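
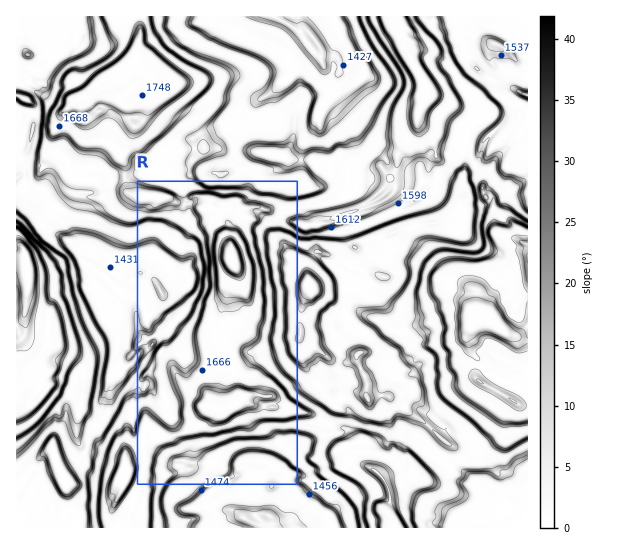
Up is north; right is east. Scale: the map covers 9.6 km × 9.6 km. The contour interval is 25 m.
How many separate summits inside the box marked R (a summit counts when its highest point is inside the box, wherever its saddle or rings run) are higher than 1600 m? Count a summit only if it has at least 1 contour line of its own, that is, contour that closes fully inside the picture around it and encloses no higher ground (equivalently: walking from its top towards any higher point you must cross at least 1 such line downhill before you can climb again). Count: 3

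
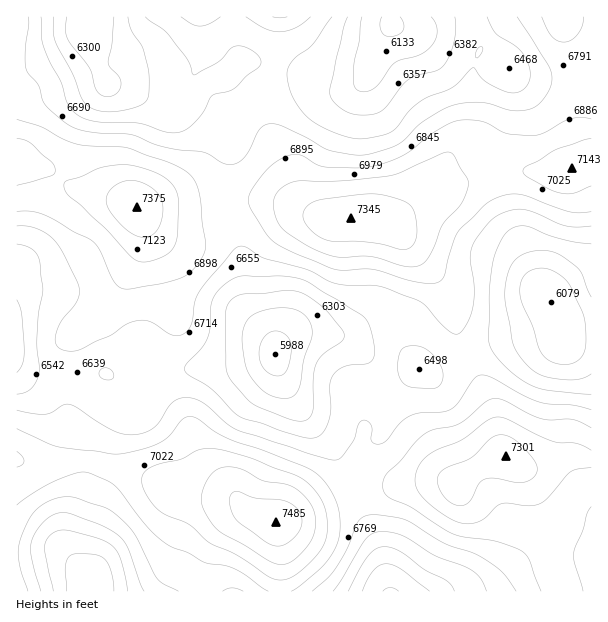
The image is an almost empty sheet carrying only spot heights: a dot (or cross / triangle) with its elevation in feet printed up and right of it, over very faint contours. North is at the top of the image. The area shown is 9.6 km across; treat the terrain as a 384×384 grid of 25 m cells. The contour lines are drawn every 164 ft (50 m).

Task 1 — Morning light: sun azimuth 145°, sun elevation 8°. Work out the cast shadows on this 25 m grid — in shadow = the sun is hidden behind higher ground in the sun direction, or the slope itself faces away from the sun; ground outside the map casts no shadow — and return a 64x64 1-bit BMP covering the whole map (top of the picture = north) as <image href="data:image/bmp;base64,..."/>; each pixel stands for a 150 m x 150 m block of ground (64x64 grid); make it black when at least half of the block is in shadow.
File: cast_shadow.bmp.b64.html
<image width="64" height="64" href="data:image/bmp;base64,Qk0+AgAAAAAAAD4AAAAoAAAAQAAAAEAAAAABAAEAAAAAAAACAAATCwAAEwsAAAIAAAAAAAAA////AAAAAAAAAAAAAAAAAAAAAAAAAAAAAAAAAAAAAAAAAAAAAAAAAAAAAAAAAAAAAAAAAAAAAAAAAAAAAAAAAAAAAAAAAAAAAAAAAAAAAAAAAAAAAAAAAAAAAAAAAAAAAAAADAAAAAAAAAAOAAAAAAAAAA4AAAAAAAAAjgAfAAAABwH8AD/AAAAPg/wAP/AAAA/B/8A/+AAAD8Hn4D/8AAAP4MHAH/gcAAPgAAAP+B4AAOAAAAf4PwAAAAMAB/B/gAAAA4AHwH+AAAADwAOAf4AAAAPgAAB/AAAAA+AAAD4AAAADwAAAAAAAAAGAAAAAAAAAAAAAAAAAAAAAAAAAAAAAAAAAAAAAAAAAAAAAAAAAAAAAAAAAAAAAAAAAAAAAAAAAAAAAAAAAAAAAAAAAAAAAAAAAAAAAAAAAAAAAAAAAAAAAAAAAAAAAAAAAAAAAAAAAAAAAAAAAAAAAAAAAAAAAAAAAAAAAAAAAAD4AAAAAOAAAf8AAAAA8AAB/8AAAADgAAH/4AAAAcYAAf/wAAABx4AB//AAwAfnAAH/+ADAB/AAAf/8AMAP8AAA//4AAA/wAAB//4AAB+AAAD//hgAHwAAAP/8HAAMAAAAf/gAAAAAAAA/8AAAAAAAAD/gAAAAAAAAH+AAAAAAAAAP4AAAAAAAAAeAAAAAAAAAAAAAAAAAAAAAAAAA=="/>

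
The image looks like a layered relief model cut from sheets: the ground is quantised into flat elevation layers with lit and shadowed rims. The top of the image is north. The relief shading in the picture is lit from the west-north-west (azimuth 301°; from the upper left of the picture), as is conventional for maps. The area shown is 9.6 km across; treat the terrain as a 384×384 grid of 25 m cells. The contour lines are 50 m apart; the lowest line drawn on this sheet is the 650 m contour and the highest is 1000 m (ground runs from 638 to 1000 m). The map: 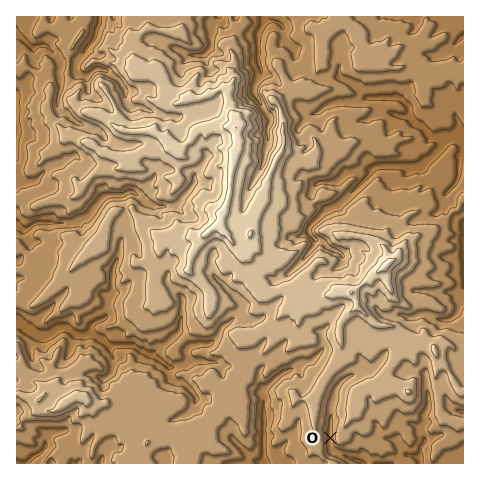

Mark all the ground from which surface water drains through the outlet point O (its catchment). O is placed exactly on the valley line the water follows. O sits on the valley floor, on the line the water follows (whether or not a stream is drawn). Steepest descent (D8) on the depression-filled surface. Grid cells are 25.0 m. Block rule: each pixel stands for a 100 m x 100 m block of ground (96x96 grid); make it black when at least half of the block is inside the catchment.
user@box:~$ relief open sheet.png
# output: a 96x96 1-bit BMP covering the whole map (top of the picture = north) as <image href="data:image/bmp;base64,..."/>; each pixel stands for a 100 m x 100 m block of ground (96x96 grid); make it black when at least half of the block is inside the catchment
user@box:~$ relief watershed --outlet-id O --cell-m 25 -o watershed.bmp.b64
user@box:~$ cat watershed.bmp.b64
<image width="96" height="96" href="data:image/bmp;base64,Qk2+BAAAAAAAAD4AAAAoAAAAYAAAAGAAAAABAAEAAAAAAIAEAAATCwAAEwsAAAIAAAAAAAAA////AAAAAAAAAAAAAAAAAAAAAAAAAAAAAAAAAAAAAAAAAAAAAAAAAAAAAAAAAAAAAAAAAAAAAAAAAAAAAAAAAAAAAAAAAAAAAAAAAAgAAAAAAAAAAAAAAPwAAAAAAAAAAAAAAPwAAAAAAAAAAAAAAP4AAAAAAAAAAAAAAP4AAAAAAAAAAAAAAP8AAAAAAAAAAAAAAP+AAAAAAAAAAAAAAP+AAAAAAAAAAAAAAP+AAAAAAAAAAAAAAH+AAAAAAAAAAAAAAH/AAAAAAAAAAAAAAD/wAAAAAAAAAAAAAD/8AAAAAAAAAAAAAB/+AAAAAAAAAAAAAB/+AAAAAAAAAAAAAA//AAAAAAAAAAAAAAf/gAAAAAAAAAAAAAf/gAAAAAAAAAAAAAP/wAAAAAAAAAAAAAP/+AAAAAAAAAAAAAP//AAAAAAAAAAAAAP//AAAAAAAAAAAAAf/+AAAAAAAAAAAAAf/4AAAAAAAAAAAAAf/gAAAAAAAAAAAAAP4AAAAAAAAAAAAAAPgAAAAAAAAAAAAAAHAAAAAAAAAAAAAAAAAAAAAAAAAAAAAAAAAAAAAAAAAAAAAAAAAAAAAAAAAAAAAAAAAAAAAAAAAAAAAAAAAAAAAAAAAAAAAAAAAAAAAAAAAAAAAAAAAAAAAAAAAAAAAAAAAAAAAAAAAAAAAAAAAAAAAAAAAAAAAAAAAAAAAAAAAAAAAAAAAAAAAAAAAAAAAAAAAAAAAAAAAAAAAAAAAAAAAAAAAAAAAAAAAAAAAAAAAAAAAAAAAAAAAAAAAAAAAAAAAAAAAAAAAAAAAAAAAAAAAAAAAAAAAAAAAAAAAAAAAAAAAAAAAAAAAAAAAAAAAAAAAAAAAAAAAAAAAAAAAAAAAAAAAAAAAAAAAAAAAAAAAAAAAAAAAAAAAAAAAAAAAAAAAAAAAAAAAAAAAAAAAAAAAAAAAAAAAAAAAAAAAAAAAAAAAAAAAAAAAAAAAAAAAAAAAAAAAAAAAAAAAAAAAAAAAAAAAAAAAAAAAAAAAAAAAAAAAAAAAAAAAAAAAAAAAAAAAAAAAAAAAAAAAAAAAAAAAAAAAAAAAAAAAAAAAAAAAAAAAAAAAAAAAAAAAAAAAAAAAAAAAAAAAAAAAAAAAAAAAAAAAAAAAAAAAAAAAAAAAAAAAAAAAAAAAAAAAAAAAAAAAAAAAAAAAAAAAAAAAAAAAAAAAAAAAAAAAAAAAAAAAAAAAAAAAAAAAAAAAAAAAAAAAAAAAAAAAAAAAAAAAAAAAAAAAAAAAAAAAAAAAAAAAAAAAAAAAAAAAAAAAAAAAAAAAAAAAAAAAAAAAAAAAAAAAAAAAAAAAAAAAAAAAAAAAAAAAAAAAAAAAAAAAAAAAAAAAAAAAAAAAAAAAAAAAAAAAAAAAAAAAAAAAAAAAAAAAAAAAAAAAAAAAAAAAAAAAAAAAAAAAAAAAAAAAAAAAAAAAAAAAAAAAAAAAAAAAAAAAAAAAAAAAAAAAAAAAAAAAAAAAAAAAAAAAAAAAAAAAAAAAAAAAAAAAAAAAAAAAAAAAAAAAAAAAAAA="/>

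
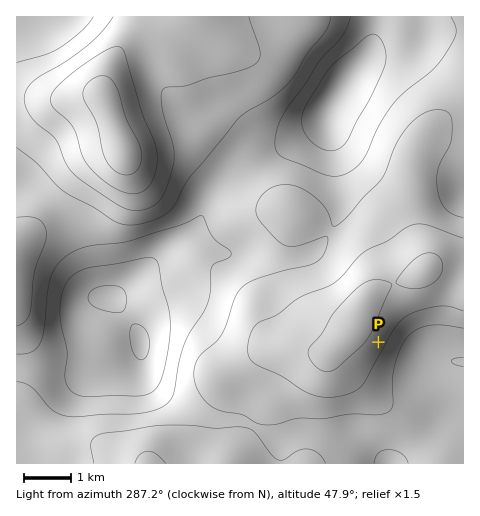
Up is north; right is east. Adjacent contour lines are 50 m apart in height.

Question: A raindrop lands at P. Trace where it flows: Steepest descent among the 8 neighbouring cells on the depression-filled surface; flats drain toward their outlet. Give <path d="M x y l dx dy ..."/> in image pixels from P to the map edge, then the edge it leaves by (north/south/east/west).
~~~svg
<path d="M378 342l13 13 34 0 10 3 28 4"/>
exit: east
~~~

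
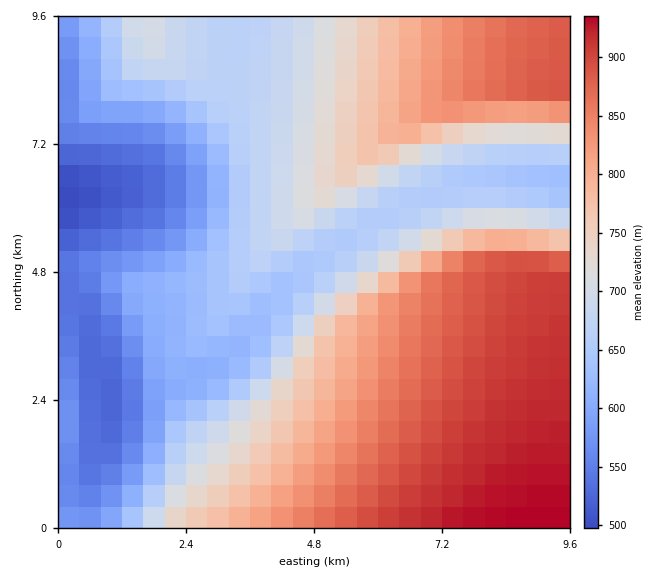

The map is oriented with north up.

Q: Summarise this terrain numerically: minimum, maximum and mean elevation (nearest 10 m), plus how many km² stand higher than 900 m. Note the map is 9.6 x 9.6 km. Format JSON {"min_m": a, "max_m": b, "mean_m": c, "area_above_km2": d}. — {"min_m": 490, "max_m": 940, "mean_m": 720, "area_above_km2": 10.7}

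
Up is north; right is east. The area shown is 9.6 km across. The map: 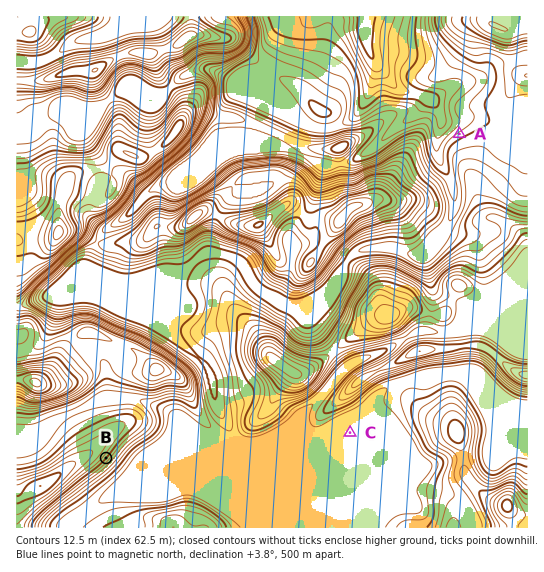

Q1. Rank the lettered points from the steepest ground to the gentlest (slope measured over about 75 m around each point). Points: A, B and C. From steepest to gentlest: B A C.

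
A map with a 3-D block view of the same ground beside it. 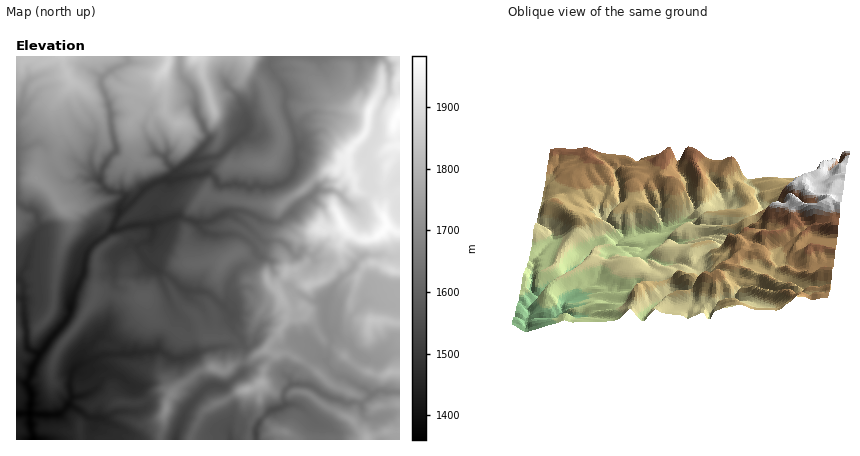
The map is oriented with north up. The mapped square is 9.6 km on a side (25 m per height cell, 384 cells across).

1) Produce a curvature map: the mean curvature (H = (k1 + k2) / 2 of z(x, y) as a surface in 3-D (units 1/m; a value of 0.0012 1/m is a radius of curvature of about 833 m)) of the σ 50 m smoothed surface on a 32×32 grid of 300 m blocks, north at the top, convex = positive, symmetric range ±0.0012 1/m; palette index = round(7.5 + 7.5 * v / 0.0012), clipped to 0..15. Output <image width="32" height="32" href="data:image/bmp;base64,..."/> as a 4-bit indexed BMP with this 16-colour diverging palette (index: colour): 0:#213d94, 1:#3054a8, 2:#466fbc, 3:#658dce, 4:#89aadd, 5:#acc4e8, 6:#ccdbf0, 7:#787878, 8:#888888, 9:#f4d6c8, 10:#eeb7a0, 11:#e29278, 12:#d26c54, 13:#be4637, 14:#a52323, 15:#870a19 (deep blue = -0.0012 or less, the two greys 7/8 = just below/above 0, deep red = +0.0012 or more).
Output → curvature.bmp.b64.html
<image width="32" height="32" href="data:image/bmp;base64,Qk12AgAAAAAAAHYAAAAoAAAAIAAAACAAAAABAAQAAAAAAAACAAATCwAAEwsAABAAAAAAAAAAlD0hAKhUMAC8b0YAzo1lAN2qiQDoxKwA8NvMAHh4eACIiIgAyNb0AKC37gB4kuIAVGzSADdGvgAjI6UAGQqHAKSIiomGaKLWd4l6yYh1nKmlmItWi5nhelZ6O3dlS7RHZGRVmGVC8z21VZBWSuhcl7OqR4mphOpEvZa7WOYFo3hlrEtohUa+oxDf+kYW6jRUoslId2eJpcvPANRYnkSd3aK7VniZmGM4+blYW5VqhUiED1aIZUNpUzRT+pd2iVdnbhb1Z3iYiYqpZxxmW2Z8ZT3QrFWJmZh4d1s4p3Zni6o5uw+FeIh2l5ZXqKjFeHqGOXwKt4mZaXl2Wne4ZHl2d2l8Jsl5mmdUh2ddZdQ2l3dZbFHGeGdmh6dq55idhNRHeG1S53p1e6mKVYLrd5lcy4ZsY8dYeGqIibg6kGVpIiV1abQcx3ZomGeGZjmViM6WtUW3ZDaGiMWIh5m5/o5l2rZ4yFtMh1RVNmc2EnuaRMQybavIJqiHyZiKvMBT8Ei2aKmJdWVJh2yrpmavE0PHeHuXdladQDZpRSVEFOWZppZad6hlur6Sdn2qq4JO+XaXWnhpgZmYHwVJmpqURqxXh1Zoel8Kk2rw42dos1aMtYppeJdaW2pZx0lWWKVXhalZeIh4d5pnneD0ZXtmiXU9S1mIZ5N4lrZi9lWLO4eJfzt3iXfRmHaoRukmikd4dZpoaXarhbholxyQxZhYiHdF5qVXtlN7quFeRJpliJd5VPWImIaZdGTg63h/Roh1eFNp"/>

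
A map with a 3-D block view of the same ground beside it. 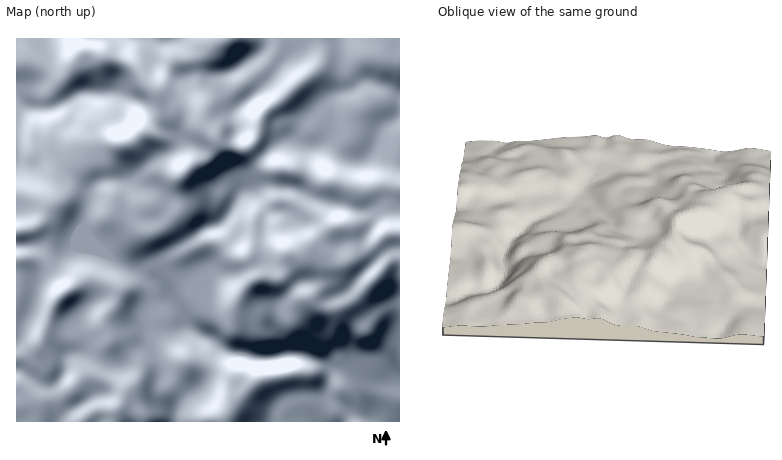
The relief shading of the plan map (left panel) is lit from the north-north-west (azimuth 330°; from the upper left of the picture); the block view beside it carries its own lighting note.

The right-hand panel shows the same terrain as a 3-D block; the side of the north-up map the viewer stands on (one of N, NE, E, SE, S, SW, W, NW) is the E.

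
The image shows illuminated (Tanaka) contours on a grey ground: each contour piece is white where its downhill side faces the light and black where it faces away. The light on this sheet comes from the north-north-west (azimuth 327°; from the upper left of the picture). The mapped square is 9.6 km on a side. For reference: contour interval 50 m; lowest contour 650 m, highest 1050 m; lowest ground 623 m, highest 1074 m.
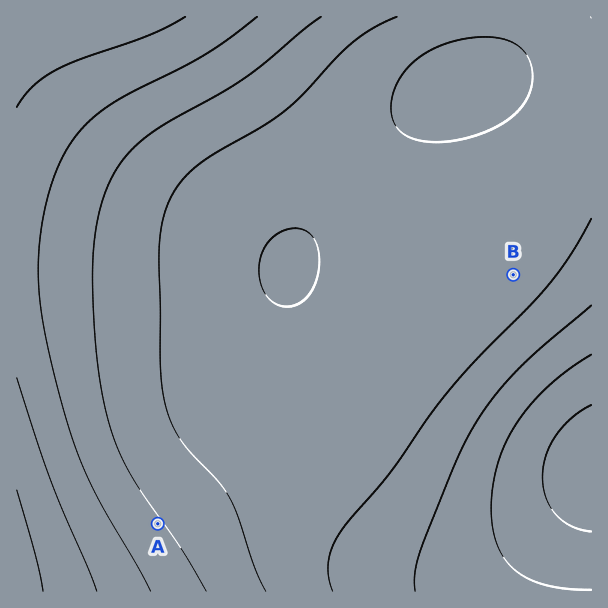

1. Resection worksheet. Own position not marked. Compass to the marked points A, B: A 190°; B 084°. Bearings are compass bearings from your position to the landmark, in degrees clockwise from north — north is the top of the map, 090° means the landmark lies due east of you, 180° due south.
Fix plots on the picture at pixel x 196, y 308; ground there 830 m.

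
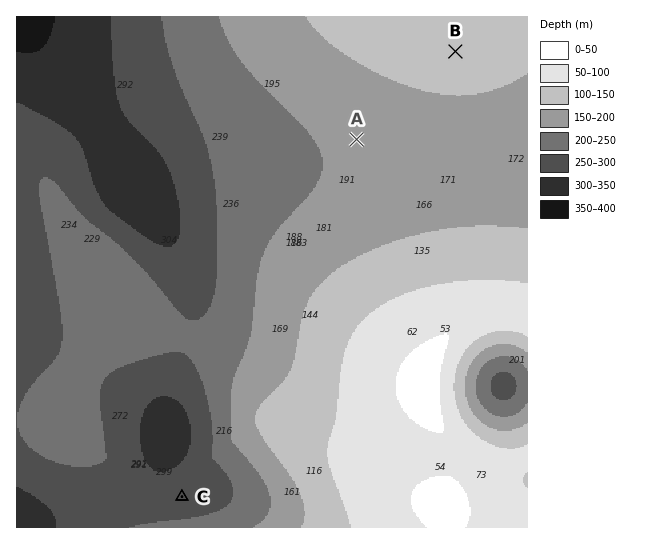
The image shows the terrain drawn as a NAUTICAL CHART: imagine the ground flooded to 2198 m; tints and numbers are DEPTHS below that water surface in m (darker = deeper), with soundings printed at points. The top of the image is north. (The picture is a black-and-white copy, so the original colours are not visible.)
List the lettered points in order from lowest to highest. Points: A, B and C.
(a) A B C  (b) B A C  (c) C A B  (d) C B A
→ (c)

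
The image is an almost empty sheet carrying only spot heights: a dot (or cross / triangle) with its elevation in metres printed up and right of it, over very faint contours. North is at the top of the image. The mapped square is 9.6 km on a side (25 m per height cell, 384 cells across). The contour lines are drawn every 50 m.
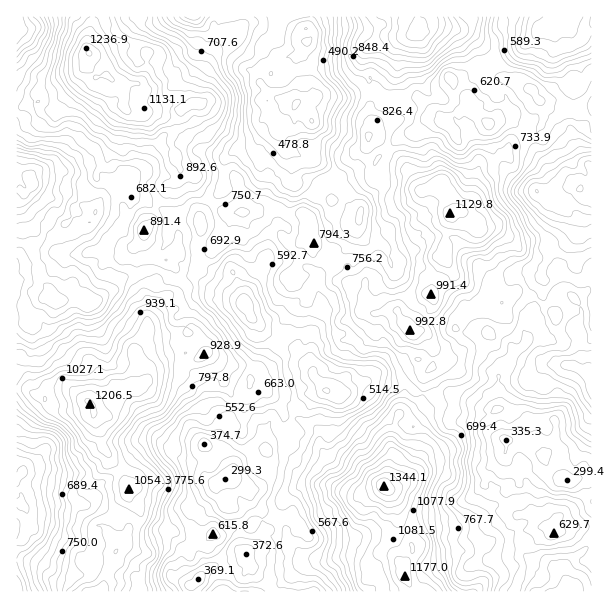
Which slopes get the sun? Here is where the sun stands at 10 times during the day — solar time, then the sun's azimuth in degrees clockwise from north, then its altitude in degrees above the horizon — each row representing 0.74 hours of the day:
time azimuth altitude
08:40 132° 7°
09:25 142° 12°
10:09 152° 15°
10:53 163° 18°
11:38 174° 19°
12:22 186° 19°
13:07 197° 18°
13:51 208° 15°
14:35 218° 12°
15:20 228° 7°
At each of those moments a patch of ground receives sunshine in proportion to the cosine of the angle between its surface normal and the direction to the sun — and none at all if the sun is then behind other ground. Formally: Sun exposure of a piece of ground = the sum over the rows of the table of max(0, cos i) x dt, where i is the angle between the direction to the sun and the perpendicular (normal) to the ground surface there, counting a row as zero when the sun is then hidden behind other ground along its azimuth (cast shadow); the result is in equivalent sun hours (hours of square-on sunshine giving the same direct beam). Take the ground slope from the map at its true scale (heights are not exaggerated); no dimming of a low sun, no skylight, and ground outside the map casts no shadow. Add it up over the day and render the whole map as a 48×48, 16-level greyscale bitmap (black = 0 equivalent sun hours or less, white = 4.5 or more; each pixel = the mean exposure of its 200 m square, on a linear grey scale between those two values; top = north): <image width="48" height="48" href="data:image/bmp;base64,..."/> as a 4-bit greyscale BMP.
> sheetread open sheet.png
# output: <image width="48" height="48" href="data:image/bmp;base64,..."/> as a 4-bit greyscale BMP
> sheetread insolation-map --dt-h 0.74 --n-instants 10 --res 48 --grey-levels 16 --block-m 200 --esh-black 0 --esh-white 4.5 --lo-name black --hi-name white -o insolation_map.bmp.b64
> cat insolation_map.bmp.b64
<image width="48" height="48" href="data:image/bmp;base64,Qk32BAAAAAAAAHYAAAAoAAAAMAAAADAAAAABAAQAAAAAAIAEAAATCwAAEwsAABAAAAAAAAAAAAAAABEREQAiIiIAMzMzAERERABVVVUAZmZmAHd3dwCIiIgAmZmZAKqqqgC7u7sAzMzMAN3d3QDu7u4A////AIqWIAR3VCNBEQAW3f26unmiEhAXqKzIh6czRBSId2inIgAme925d4hkIiABSHdpu2Q1VmaJrLrMpTNVZ3epV5ZJdVQzRFirpxEjMkV5ZJl7yWdWgxNFRFJXhUVnZo3/xjEjRXc1Y1lVmd2nQSZmZVUyNWVDVni9ujRFVUMkmWNCEUZ3Nayq26pjRVVTNVVFVRVmUgJomWMyAAE3iJmc3dyWZCEjRGQzQleHhla7eKlhETE2iqnavP6oVVISMyAAFGdlSqh3iblTERNEWZhjOLebqbkyQQAAAkRFVJpRNDRWhEmFVDEAEgE2mpdCAjEAI4doq6txARNXiYdlQzEBIAABR1VzI1NImMt2q7lSIiVCOLUkQkMhEBEQNHhlMiVEe9u6i7hlRWV2irqHZTEBARAAESVVRGeIrL7/3MvcqqiLqEZ3ZlEREQAAEANpu4h2i+/+ypmc7+y5iImXZBAAABNCNFZ5qnmHeMx2eFNq783ZnczKUwAAABESNVV2WN79m6aIYRRbyprMy2SGQhAAERACZmmZjNzcuiEjEAEyR4itqHVUIhM0QzRpuquZZneOxyAAAAACJGabyYdTMjWIdmiGipZ4YziqlRABEQAnU0VJpSEBNXq63cqXd2eJlDMhEgABEAAyNVViIRACVXebre3/lTNFdzEAIQAAAAERVlQyERAEZ2d4ury4cxRVmWVVhREQAAASM0AQERA1irp5zLgyWHisuGZTJTIAAAASEUQQARJairZWZVUjq6eId5d3VUISIQARADQyNERpyniIVCAnmbt0N4VoZkRWVodSEAFGZ3hnmXinVCAUJ+x2UjEhAjN5iZiHQ2dohmhjRWcxEiAkWoVodlVkJUWJq4eaqYh3y6pDRrhSECRmqXervMczMyVTM0ZouDVVneqomZhCACaWNX393ZYiEREzEBQzqVViR4q4VVMQBHeYZZzex0VTIiQ1cxJENmQ0WLmnZmVCFZl6rNplcyEBEQMyZkRTEVaIiIiJZjNGVYqod3cyEiEAIQEjKJdDJbvMMBEiAAI2qniclSEzEREjIkE2ZqkzebvbY0EAABVnvHRleDAUVlRURlZlRYh2U1mod0IBABJnhUdAEiASarqYdqunmWrMmJczMRERAAB7llUgAAAkaJmrp//+ypnM23VEdSMxA0RWmnIAAAACRoq7zv/+uszO3Heby4URIhMiWHIAAAAAA3qpvavf3O7//9u7qnMjIABFY0UwAAAAAUaJmIi8/c3uy5u9ynZEMyNFQiNDERESI2eaqXdHruuGU1SJmHU0RVMiMiJFmVNHmImFRUeI3uyWdyEAE0V4hVVpdXqZhEiHeIUiIjRrzJdkMkMAETVoiHrMqb7dpUiHliASYyI1eXQQA0MQI0VUVWeK3czv/dplMAAAAyFEV5QhNmIQJoh2RDRpz+7///64IAAAABE0MhI0ERERFIdnciV2Vqzuze3HUQAAADI0MRIQAAAAFFd2ZlVUNFVom7qURRAAAWiGQSQxIgAAIRNGe6h3mXZTVTN4Z2MhIw=="/>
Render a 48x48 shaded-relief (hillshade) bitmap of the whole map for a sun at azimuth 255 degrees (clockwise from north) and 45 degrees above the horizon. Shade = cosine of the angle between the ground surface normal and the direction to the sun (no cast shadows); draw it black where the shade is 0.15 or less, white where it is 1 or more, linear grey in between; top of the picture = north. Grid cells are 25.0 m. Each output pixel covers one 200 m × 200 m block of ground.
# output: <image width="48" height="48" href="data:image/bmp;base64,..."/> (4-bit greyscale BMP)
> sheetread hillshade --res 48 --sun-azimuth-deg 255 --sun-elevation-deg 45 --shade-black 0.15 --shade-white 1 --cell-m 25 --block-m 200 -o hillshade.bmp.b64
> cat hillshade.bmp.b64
<image width="48" height="48" href="data:image/bmp;base64,Qk32BAAAAAAAAHYAAAAoAAAAMAAAADAAAAABAAQAAAAAAIAEAAATCwAAEwsAABAAAAAAAAAAAAAAABEREQAiIiIAMzMzAERERABVVVUAZmZmAHd3dwCIiIgAmZmZAKqqqgC7u7sAzMzMAN3d3QDu7u4A////AP/t25dWURSct2ebur3v7M24URZSRWeJve7dy7pmQDeLuHnN3M3v7N2VQSeGVWd5vN3N3LuGUjiYmHvN3M3u3NyFMkZ3dneLzMvN3MynUzeZdYvd273t3MumIVd3d5qZmbvd3cuWM2eLlYvMuc7u3cumEleHZ7y4dpze7cmYQ2Z5dqqrq+7u3MuUJFZmebyodqzu3Lu7ciV3V6q7vf7u28pkM0VmiqqnVM3u3M3aYhRlWavMvf7+3LhCEjZ3iZl2Vc3u7c3aVCEjeqvd3u7t3sdCE0NYiIdWis3e7szJZAAVis3M3dy7zJZTIzFHiYZ5vM3u/uyGQQJYiN27zMu8ypdkMxA2ioeruszf/tpUMTVYqruszMu8urhVVBAkioi8y7rP/sdENGVZzLmszMurvLZXUyEki6q83cy97rdDRWV6u7ibu8qru6d3Q1M3mrq97u3d7rdUVkSKmrmbupiJqrqGVmVoqZmt7u3d7Zd3dkRoq7qZh3Z5u8t2d2Z5qrqc7tzN2oiahTVnqpmXVWec3MuZmId4vcur3rq7mImqhTZ4qXmWRXm8zN3cmJhnvcq83ZmqmpmrlkaZmGiFRpzLzO7cqIZXvMzMuoiru4nLlle6dUVmZ73cus3MuXZnm8y6mWi7uXrbhlipQSR4mc7sy83LlmZ4ibuqqXmqqIvLpleXISWrur7d3M3JQ2iKqJu8qJmZl4vMtkeEISfNy73t3M2mVXmbp4u8p5h5mKzMplZjIlvty6ve27p5lWqql4qrqWaLus3cp3ZERY3ty6veypicpWiamIm7l2ebvMzcqIhlZ5ztyZzcqXi9qYZomHi6iGi7vMu7uqh3Z7zNyZvLqGndy4RYiImpmnnMzMzLq6h5d7usy6qpmHre21SJiHiYmorLu7vLmZh6qJmc3KmHib3e23iHiER4mZu6qry8t4h6uqmbzJZnnM3d3LuWZSNniavLqrzNtnhq3KmavJVXvd7t3bqWMANXiau7ub3Mp4h73KmJumRovu3d3ahjAAJomLu8y73Ku7mKuqh3d3eavu7szJdBABWZiKvd3LurzcqHeqdlabqs3d7suWVBATipmZzt3cmr3duVWYRnirq83L3apyVUQ0eIm6vd7tubzdp0V2V3eazty82nhTd2hkZ4h7u93dy6vMhVVnd2i73tyruHdEmYlleIeLqrzM26q7l3ZVZmq6zN23d5dGqImIl3qsy5vdzLqImIYyNYmJze63Z4Zqp5urqIrN3KrN3Ll3iYUgJomL3u2nh2eamLzMuZq8zMzd3JhnmoQAFpqrzd2omImYm7vNqIq9zN3cupdWmHMAF5qqzv66qZl3rLvMhnq93e7cqHZFdlMASamb7u28uYZqy7u4VYmcze7KhVZmZVMUeqms7+y9uoRJu7lkNpqrve7YQ3mFNXVXeImr7/28y5VHiZQkV5mbze3HRXhTJHeHaJeM7+7M3JVGZ1ImiJmt3u22RVQzNXmoZ4d8/+3d3KZWUzM0eau97u6oVFQxJZypd4iM7u7d3KdUUxRUeavA=="/>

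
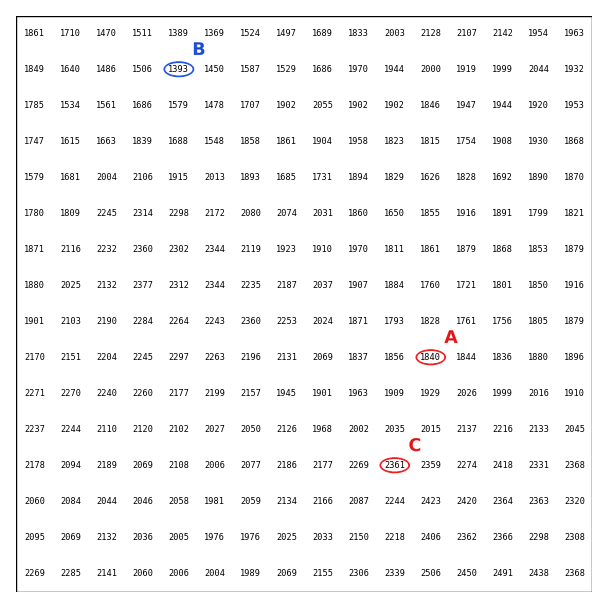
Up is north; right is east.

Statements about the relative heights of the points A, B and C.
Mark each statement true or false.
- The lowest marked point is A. false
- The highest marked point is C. true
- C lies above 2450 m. false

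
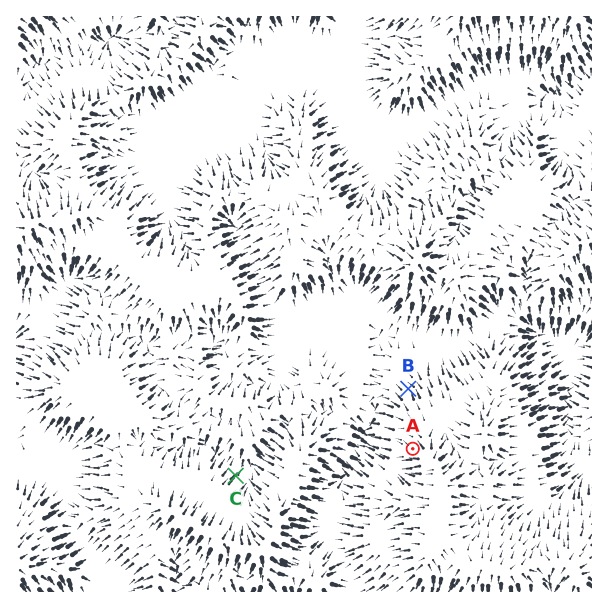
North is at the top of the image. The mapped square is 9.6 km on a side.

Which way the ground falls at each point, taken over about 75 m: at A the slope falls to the NW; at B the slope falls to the NW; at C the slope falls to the NE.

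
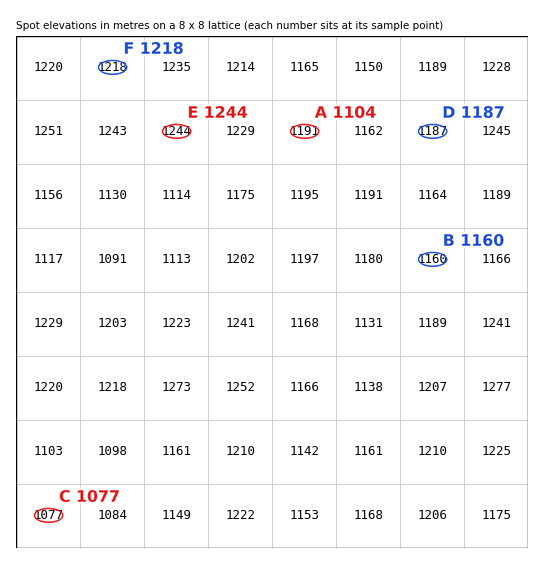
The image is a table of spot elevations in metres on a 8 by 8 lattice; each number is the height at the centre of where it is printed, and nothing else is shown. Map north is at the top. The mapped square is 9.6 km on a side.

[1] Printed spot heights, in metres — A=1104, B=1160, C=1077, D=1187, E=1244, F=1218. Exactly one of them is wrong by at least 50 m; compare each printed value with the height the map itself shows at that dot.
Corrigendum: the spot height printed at A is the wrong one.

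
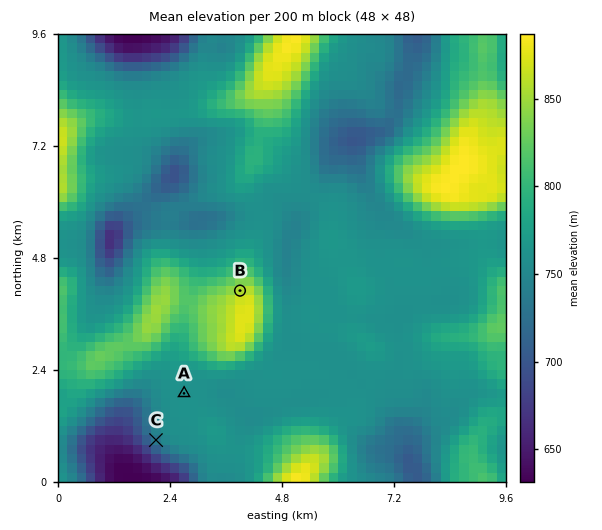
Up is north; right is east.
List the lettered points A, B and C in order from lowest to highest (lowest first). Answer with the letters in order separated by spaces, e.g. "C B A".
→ C A B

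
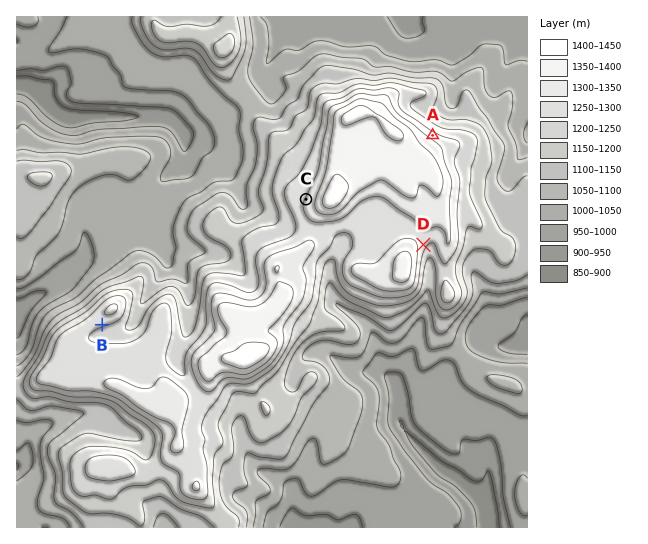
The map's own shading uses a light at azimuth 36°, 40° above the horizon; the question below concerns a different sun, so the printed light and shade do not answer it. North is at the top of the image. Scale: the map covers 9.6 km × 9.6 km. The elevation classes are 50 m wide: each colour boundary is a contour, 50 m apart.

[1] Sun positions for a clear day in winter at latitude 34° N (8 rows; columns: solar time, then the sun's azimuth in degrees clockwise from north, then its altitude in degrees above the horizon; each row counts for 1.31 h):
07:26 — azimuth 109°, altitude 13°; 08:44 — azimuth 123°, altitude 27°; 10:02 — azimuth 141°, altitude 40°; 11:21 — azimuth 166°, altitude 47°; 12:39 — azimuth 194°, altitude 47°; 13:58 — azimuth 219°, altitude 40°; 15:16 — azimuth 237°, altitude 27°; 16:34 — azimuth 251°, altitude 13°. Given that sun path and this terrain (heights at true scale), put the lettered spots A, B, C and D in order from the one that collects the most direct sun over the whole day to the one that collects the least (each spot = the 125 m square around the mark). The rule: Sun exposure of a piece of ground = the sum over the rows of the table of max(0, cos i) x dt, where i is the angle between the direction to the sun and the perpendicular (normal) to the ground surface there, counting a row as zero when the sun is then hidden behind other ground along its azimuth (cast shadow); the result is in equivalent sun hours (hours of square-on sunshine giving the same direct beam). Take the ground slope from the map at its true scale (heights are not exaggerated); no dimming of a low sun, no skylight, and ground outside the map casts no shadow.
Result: B > D > C > A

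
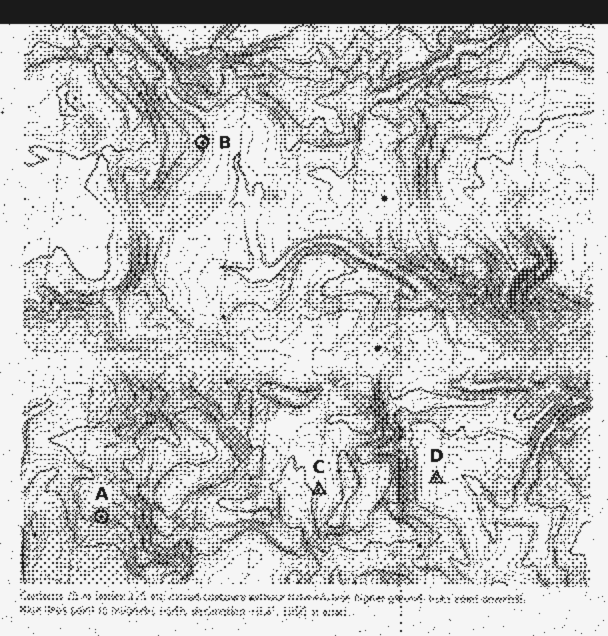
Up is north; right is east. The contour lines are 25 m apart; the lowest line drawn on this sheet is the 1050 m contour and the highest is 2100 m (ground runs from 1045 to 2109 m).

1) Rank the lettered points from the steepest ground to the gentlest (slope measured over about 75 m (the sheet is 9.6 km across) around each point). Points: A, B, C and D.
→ B A C D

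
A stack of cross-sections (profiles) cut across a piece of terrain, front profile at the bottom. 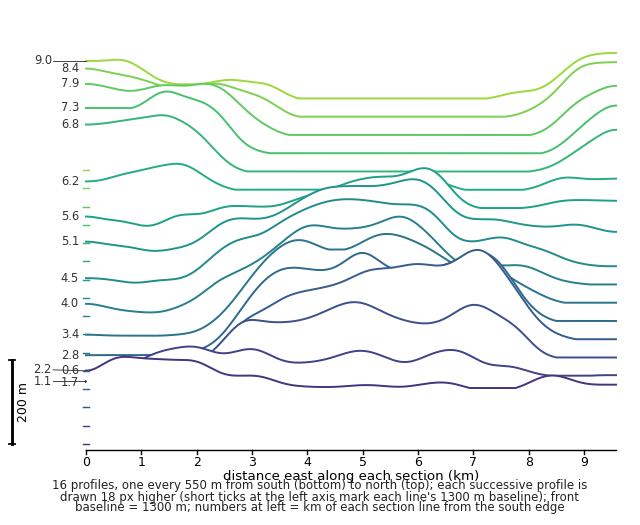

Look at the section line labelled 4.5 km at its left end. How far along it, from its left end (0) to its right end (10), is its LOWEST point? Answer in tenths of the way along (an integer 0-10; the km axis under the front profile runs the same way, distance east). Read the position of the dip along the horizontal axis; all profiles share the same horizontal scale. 1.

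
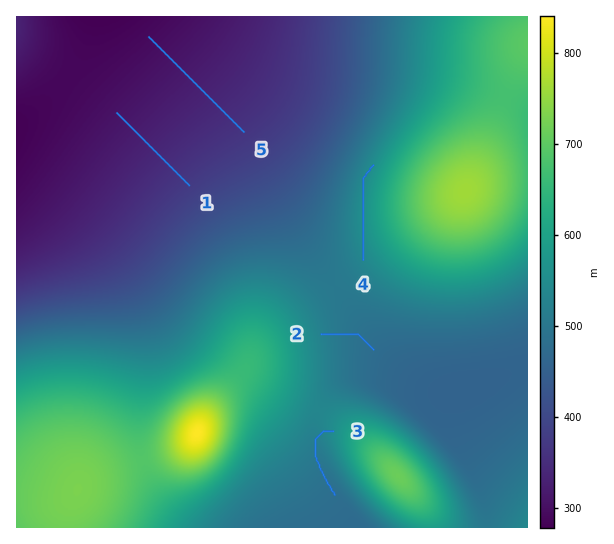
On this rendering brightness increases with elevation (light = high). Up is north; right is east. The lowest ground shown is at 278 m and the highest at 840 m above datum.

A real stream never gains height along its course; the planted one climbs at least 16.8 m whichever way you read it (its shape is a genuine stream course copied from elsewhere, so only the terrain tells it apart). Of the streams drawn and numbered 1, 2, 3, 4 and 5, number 4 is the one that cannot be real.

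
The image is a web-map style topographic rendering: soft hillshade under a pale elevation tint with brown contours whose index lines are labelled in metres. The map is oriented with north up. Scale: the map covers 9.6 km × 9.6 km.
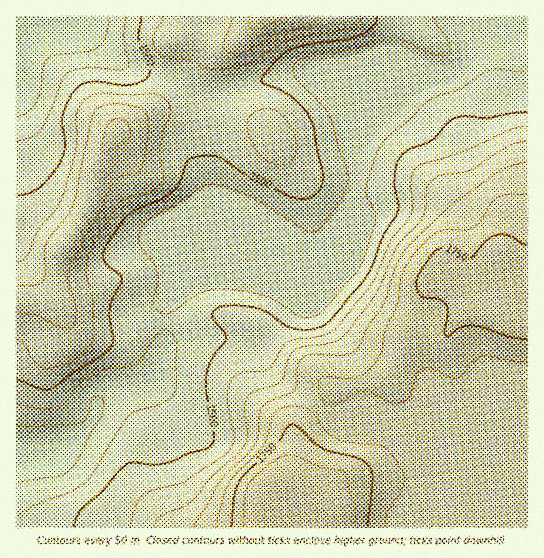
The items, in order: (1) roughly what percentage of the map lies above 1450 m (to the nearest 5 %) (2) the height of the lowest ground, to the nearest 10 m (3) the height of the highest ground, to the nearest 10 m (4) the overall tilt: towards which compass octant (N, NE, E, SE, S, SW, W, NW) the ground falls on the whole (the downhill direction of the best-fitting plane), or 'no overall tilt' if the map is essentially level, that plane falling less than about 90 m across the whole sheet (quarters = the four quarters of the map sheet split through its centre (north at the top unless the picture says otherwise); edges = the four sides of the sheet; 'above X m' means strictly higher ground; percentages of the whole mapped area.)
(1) Roughly 75 % of the ground is higher than 1450 m.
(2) About 1350 m is the lowest elevation on the sheet.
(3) The highest point reaches roughly 1850 m.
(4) Overall the map slopes down towards the north-west.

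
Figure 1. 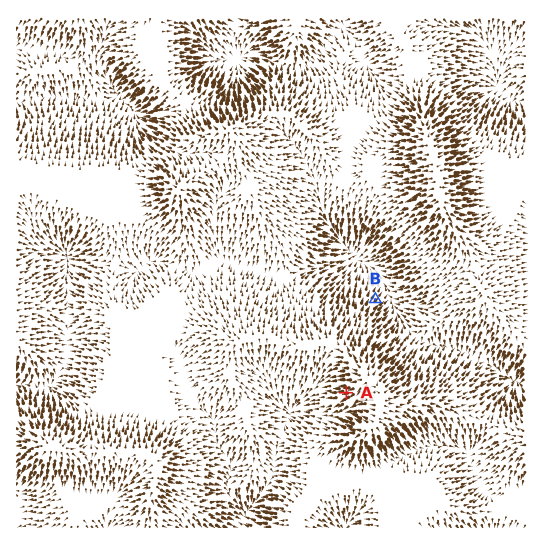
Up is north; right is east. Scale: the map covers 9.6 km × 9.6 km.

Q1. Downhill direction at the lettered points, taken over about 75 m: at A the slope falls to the W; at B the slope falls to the NE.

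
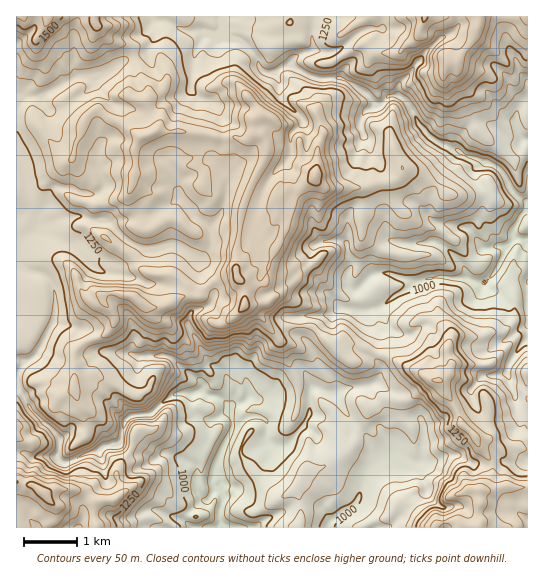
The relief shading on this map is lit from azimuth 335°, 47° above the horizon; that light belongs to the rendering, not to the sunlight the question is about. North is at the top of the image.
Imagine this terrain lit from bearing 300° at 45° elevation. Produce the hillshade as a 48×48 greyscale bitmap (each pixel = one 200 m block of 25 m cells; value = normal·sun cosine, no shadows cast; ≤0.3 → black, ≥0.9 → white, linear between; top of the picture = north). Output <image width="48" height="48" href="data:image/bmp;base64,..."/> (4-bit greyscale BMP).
<image width="48" height="48" href="data:image/bmp;base64,Qk32BAAAAAAAAHYAAAAoAAAAMAAAADAAAAABAAQAAAAAAIAEAAATCwAAEwsAABAAAAAAAAAAAAAAABEREQAiIiIAMzMzAERERABVVVUAZmZmAHd3dwCIiIgAmZmZAKqqqgC7u7sAzMzMAN3d3QDu7u4A////AImnNrpBRol3dnmYm+2mad3cu+/+3MqJl5qoVZlRBHiImHzLqby3eKze28/+3sp4maqoVpukAEd3aKzt3KqXiHnN7bv/7Mpniau5mInMYBV2d5vd3dyoiHit3crf/suJmrqqq7rMuDNmd4zMzN65mHebzMzf/+y7qqmHzsvseJZnhozLq97bqXeKu7vP/925mYdXq73+lWd4l23bqs7supd5qrq87+uXiKc2xxSv50RmiFvrmr3tzLh4mrrMu7l3iXhWzmAq+2RGeHjtmqrNzLqImqrNyrpmm1V5m6Yk77c2iZjOu8qcy6qYmpnO65mGije5mZYxa+51iYq8u9yKy7uoiYm73JqGiovLqoZUQgi4moi8u82qy7zKmpiqmJuVm+vcuYh4lwA4m6mru8ypuszMu7qadK2WrO3MyoiYm4AEaZiaqruYqpmbzLq6U1qoze7d25mZnMYTaIiaqZqYmYdXvN3LgyZ5773t25mZmslVVWeZuXd4qqlnve7dtlh0v3ne23d2iHl1RDJnmmVoq6mavN/upWiofJeu7LhTWGVUdjAEepVqvKmazN7utWd4d6mM3MyTSHZTmnIBWIearLibzcze2HqXZrqL3Kq2aIUjvttQI0eZirmr3tzMqJu6hrqa3bqGeqhRXO/nMQRmVqqqzu3bd6zLl7ub7ty6qquoZ67rdzJEVpqpm97shovMp7ur7t3MurzLqrzKh2UzVXm7mazduYndp6q83JrN3su5nO7Jl1dTM2iKqYeKqZi9qLu82ou7zMy5rP/ZmVaHMUh3iHZWZ5h8ybu8uruqqry6q9/qqlNqpEd3mZmXZ4mKy7u7u7u5mYmqmc7aq4EFqIqGiZmal2eIu6q7u82quoaJmL7aq6UCVnumiHZ5h3d1iqqru7vMu6qZmb3aq6gkVGumiYZlZ4hla6qrqrqrqqq6qp3qq6lEU2qnmpeIVEh1NZqru6u7mIiaqpvrrKllQTaIiYiZdUeXQqqquqvet4iLuprcnMqXYzZ3iHeaqHiFeau6mZm+2HiaypnNmczbU2mqqXeJmJuHirzbqIq92Yiaupm9x53tYmq7y5d3mZuqp7zdyHm92omqqqmr2Gvdg1m8y5d4iYmqqLzMynnN2WiaqqqquVnNg1i92mZ3i6h4mczMy4is3IeZqqzLqVjNo0at2EWJmamIiNy83JirzMmrqqztuWWuxjXOxyapeKmImdy83smru8qau73+yWWtpUSu6DmYZ3h3isy8zeyry6iJu83tt2vdplRa+3qoVWZlebu8y83du5dou7zcZa3dynVniru4VFVVVqqJu6zuzLlmvd3YV77bu4iHRqzaUiVlRZmHiZq927uWne63ebyqmKt1Q378hCRmZLh3eYaKy7uXm83ImGrcp1q4dRn/tiNnhslmepVXmbyXirzKqnWMzLrLulLP2VNWittUerdVaKupiau8y6l5y6zLztY77ZM2mouDWclUV6upmaq7y7qazbm7vP1UrcU2q1mUSLhVRZu5iJq7zLqZzcuprN6VWsdHqw=="/>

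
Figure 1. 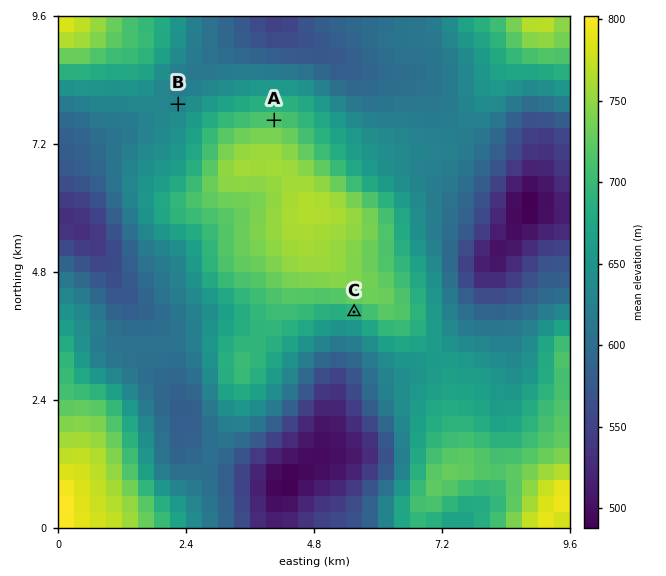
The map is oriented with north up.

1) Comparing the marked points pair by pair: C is below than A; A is above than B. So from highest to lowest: A C B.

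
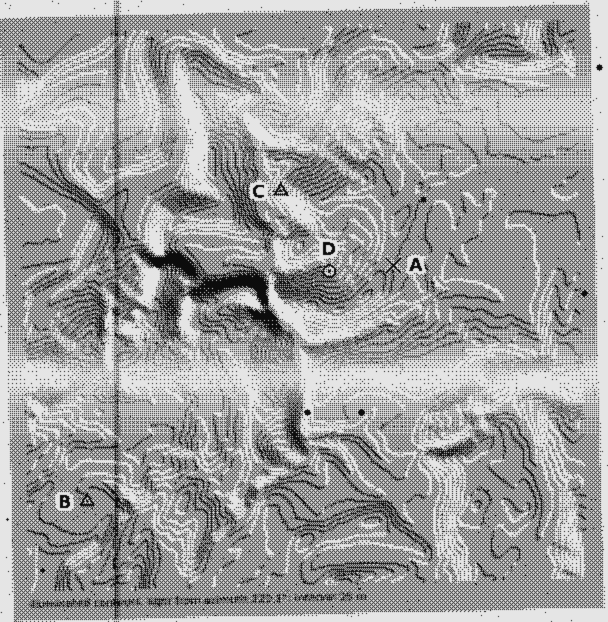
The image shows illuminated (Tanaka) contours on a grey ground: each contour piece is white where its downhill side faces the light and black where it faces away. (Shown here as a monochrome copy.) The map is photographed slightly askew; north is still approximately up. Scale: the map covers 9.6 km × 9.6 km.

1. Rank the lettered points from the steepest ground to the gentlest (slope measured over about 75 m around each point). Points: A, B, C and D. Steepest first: C D A B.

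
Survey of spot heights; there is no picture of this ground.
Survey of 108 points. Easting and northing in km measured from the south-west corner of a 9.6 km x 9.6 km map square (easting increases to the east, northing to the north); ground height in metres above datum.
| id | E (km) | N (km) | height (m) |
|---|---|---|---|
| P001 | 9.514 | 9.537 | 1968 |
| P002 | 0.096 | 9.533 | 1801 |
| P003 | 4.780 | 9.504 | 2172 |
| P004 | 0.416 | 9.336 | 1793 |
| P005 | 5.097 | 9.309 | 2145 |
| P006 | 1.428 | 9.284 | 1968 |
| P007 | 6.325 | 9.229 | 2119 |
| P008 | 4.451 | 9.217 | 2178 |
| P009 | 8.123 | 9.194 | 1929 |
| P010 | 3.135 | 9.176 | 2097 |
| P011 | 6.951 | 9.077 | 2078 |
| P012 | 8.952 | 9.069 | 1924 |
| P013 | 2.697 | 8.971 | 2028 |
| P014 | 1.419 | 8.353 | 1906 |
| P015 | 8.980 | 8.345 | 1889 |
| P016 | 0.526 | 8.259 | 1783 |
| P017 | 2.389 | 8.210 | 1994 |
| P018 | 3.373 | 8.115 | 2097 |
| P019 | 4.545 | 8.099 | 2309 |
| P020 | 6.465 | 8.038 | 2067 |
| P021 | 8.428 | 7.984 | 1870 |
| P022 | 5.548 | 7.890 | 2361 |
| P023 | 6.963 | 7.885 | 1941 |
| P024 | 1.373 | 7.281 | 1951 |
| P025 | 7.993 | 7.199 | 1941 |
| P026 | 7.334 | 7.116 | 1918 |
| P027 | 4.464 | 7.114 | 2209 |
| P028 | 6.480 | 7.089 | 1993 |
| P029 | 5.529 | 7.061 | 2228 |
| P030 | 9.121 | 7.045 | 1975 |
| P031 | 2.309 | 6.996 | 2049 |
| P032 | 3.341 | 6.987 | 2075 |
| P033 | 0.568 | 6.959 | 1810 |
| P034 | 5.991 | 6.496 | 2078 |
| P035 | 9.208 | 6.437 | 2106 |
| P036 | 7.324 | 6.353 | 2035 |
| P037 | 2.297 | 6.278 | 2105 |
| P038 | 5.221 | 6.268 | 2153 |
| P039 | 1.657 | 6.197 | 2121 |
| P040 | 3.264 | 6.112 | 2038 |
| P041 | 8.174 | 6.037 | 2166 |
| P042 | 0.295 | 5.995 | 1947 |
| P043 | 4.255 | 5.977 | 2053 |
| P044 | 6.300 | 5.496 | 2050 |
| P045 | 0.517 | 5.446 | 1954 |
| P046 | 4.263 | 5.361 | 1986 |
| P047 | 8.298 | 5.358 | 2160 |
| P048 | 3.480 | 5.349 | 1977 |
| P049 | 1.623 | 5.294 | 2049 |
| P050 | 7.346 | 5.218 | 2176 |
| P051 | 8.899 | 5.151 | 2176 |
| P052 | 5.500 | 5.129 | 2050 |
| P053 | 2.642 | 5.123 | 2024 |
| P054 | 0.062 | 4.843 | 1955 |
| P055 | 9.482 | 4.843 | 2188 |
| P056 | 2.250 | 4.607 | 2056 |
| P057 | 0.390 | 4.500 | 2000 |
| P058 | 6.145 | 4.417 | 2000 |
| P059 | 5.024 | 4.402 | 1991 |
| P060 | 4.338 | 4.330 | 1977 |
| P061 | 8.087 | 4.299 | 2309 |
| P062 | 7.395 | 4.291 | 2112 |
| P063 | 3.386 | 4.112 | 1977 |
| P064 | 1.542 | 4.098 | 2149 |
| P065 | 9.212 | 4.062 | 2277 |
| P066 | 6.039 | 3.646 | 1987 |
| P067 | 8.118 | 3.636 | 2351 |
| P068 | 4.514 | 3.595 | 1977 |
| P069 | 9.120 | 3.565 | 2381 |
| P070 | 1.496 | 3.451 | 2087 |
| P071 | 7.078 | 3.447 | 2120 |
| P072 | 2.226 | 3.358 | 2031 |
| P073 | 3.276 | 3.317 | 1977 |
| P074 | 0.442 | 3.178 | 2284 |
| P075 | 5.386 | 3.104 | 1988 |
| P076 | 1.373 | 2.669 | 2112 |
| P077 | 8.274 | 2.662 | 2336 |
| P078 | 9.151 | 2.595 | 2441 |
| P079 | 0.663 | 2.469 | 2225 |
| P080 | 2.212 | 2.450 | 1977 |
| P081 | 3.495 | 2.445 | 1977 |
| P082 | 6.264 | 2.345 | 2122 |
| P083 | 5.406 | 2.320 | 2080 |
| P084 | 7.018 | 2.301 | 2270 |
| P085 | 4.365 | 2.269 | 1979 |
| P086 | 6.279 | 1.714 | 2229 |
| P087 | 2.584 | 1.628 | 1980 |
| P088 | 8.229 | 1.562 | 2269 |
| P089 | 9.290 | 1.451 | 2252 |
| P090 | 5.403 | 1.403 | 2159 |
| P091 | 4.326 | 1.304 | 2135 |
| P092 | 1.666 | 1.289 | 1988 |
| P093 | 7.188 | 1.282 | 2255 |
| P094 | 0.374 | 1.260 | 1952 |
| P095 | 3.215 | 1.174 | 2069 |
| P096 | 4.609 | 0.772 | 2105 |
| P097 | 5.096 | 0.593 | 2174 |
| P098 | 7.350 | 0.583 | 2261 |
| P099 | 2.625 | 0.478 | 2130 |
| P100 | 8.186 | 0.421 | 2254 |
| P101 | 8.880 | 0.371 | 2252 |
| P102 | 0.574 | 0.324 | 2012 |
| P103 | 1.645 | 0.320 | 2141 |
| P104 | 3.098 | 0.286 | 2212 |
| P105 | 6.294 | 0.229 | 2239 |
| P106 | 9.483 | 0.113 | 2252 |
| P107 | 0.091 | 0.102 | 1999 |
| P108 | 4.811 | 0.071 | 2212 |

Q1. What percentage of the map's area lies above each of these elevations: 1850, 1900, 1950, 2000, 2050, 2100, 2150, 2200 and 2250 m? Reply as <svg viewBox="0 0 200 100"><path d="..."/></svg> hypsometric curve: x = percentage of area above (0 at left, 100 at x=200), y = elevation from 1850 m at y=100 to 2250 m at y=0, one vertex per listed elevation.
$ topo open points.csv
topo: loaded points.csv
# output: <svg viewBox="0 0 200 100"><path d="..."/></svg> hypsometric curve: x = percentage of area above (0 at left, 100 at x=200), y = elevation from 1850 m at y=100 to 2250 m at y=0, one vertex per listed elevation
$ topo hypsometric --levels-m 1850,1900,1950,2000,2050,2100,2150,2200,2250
<svg viewBox="0 0 200 100"><path d="M193 100l-7-12-10-13-39-13-25-12-27-12-21-13-17-13-16-12"/></svg>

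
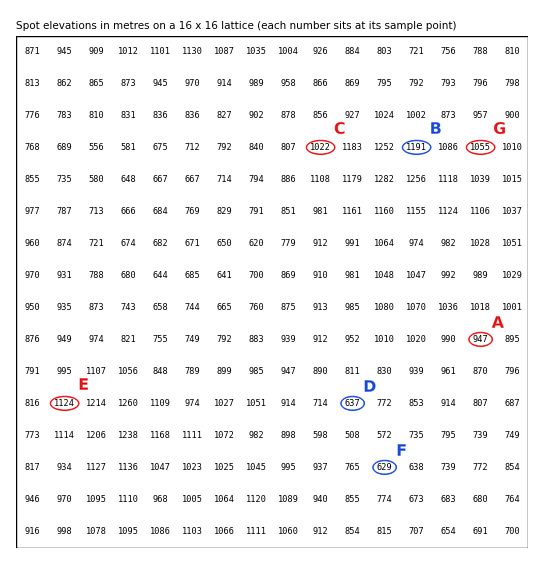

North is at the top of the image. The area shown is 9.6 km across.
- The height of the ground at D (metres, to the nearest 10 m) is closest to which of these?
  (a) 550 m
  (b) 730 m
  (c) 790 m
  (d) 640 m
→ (d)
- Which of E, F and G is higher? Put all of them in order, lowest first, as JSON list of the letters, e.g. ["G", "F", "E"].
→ ["F", "G", "E"]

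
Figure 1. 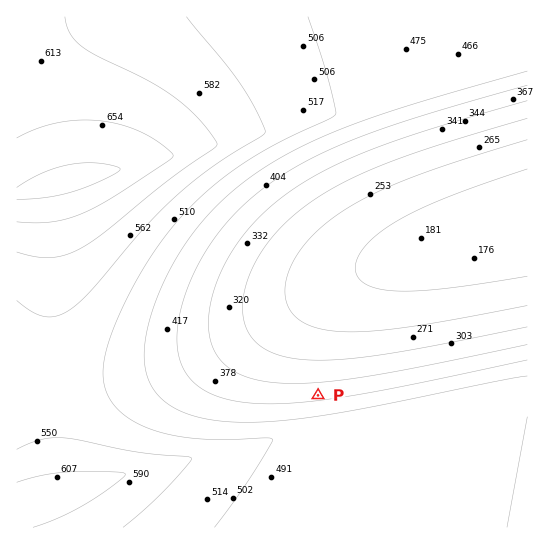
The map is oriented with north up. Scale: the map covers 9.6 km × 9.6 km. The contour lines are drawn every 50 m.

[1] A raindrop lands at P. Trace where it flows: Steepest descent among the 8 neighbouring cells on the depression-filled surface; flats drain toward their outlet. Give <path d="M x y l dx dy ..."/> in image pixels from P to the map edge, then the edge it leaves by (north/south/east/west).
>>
<path d="M318 395l0-76 49-49 7-1 4-3 7-1 1-2 11-2 9-4 4 0 9-4 4 0 10-4 4 0 5-3 9-1 6-3 9-1 5-3 4 0 7-3 9-1 6-3 14-2 2-2 14-2"/>
exit: east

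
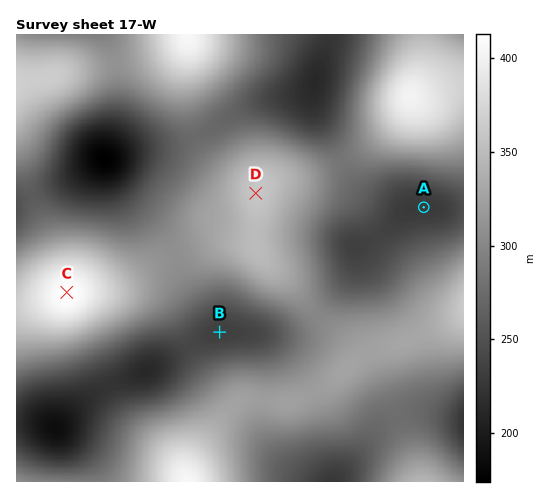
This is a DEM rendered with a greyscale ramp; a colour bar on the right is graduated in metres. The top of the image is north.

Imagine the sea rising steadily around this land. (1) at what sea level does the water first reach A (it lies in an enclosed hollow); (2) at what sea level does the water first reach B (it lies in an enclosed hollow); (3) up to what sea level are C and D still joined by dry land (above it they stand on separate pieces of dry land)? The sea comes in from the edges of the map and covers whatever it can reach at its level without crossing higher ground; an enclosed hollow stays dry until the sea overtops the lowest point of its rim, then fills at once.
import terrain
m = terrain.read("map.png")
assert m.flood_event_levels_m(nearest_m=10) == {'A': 250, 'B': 240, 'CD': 310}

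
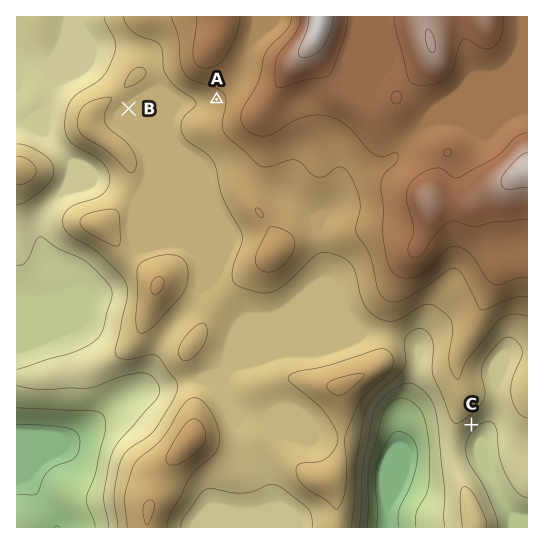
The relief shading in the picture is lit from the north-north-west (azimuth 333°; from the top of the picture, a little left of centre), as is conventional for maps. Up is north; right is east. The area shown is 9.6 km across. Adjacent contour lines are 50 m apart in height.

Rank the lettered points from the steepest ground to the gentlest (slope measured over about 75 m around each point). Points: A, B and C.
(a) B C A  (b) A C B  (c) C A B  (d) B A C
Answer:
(c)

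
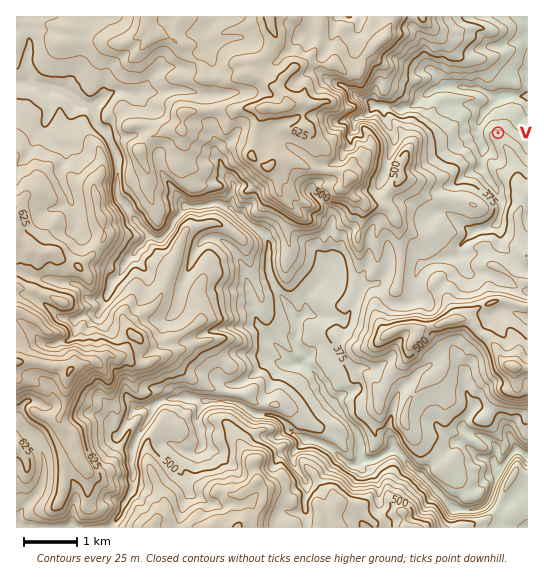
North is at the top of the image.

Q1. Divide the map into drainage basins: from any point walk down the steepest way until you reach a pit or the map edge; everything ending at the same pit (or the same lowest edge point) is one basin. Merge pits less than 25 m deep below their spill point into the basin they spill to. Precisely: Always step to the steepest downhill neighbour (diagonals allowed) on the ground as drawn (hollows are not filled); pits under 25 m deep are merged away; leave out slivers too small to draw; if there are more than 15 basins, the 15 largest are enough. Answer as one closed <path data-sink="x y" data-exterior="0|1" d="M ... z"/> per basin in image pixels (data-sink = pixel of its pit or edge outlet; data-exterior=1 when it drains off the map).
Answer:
<path data-sink="527 97" data-exterior="1" d="M527 16l-132 0-10 21-21 20-4 14-7 4-7-2-11-9-34 1 10-8 8-14 2-9 0-18-305 1 1 511 134 0 13-15 0-12-17-44 1-16 16-23 0-12-7-14-16 1-5-3-3-5-2-23-8-6-6 1 8-6 8-14-4-8 4-8 17-12 10-11 15-36 8-27 8-10 1-39-8-12 0-36-3-8 2-16 2-2 36-4 10 3 12-3 20 0-11 43 0 6 3 3 11 7 11-6 16 0 20 8 29 3 7 5-4 10 10 12 7 1 5 5 16 0 10 9 6 13 2 24-2 32-2 6-21 17 0 9 11 20 19-8 4 0 8 5 8-5 12-2 12-5 15-1 4 1 27 27 5 12 5 5 12 4 10-1z"/><path data-sink="527 455" data-exterior="1" d="M263 108l-20 0-6 3-16-3-36 4-2 2-2 16 3 8 0 36 8 12-1 39-8 10-8 27-15 36-10 11-17 12-4 6 4 10-8 14-8 6 6-1 8 6 2 23 3 5 5 3 16-1 7 14 0 12-17 27 1 18 16 38 0 12-11 10-1 4 85 1 17-12 9-13 1-13-5-7 8 5 16-7 12 0 16-9 15 21 7 3 5 7 19 2 16 18 4 0 12-8 13-3 4 16 121 0 1-159-22-5-5-5-5-12-27-27-4-1-15 1-12 5-12 2-8 5-8-5-4 0-19 8-11-20 0-9 18-14 5-9 2-32-2-24-6-13-10-9-16 0-5-5-7-1-10-12 4-10-7-5-29-3-20-8-16 0-11 6-11-7-3-3 0-6z"/><path data-sink="349 17" data-exterior="1" d="M394 16l-72 0-1 18-2 9-8 14-8 6 22 2 10-1 14 11 9-2 3-4 3-12 21-20z"/>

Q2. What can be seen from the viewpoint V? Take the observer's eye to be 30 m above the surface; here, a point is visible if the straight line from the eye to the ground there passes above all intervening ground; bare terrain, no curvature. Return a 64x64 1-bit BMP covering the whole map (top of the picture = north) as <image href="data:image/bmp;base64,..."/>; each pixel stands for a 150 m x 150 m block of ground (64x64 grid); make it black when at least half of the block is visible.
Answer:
<image width="64" height="64" href="data:image/bmp;base64,Qk0+AgAAAAAAAD4AAAAoAAAAQAAAAEAAAAABAAEAAAAAAAACAAATCwAAEwsAAAIAAAAAAAAA////AAAAAAAAAAAAAAAAAAAAAAAAAAAAAAAAAAAAAAAAAAAAAAAAAAAAAAAAAAAAAAAAAAAAAAAAAAAAAAAAAAAAAAAAAAAAAAAAAAAAAAAAAAAAAAAAAAAAAAAAAAAAAAAAAAAAAAAAAAAAAAAAAAAAAAAAAAAAAAAAAAAAAAAAAAAAAAAAAAAAAAAAAAAAAAAAAAAAAAAAAAAAAAAAAAAAAAAAAAAAAAAAAAAAAAcAAAAAAAAADwAAAAAAAAADAAAAAAAAAAAAAAAAAAAAAAAAAAAAAAAAAAAAAAAAA4AAAAAAAAABwAAAAAAAAAB/AAAAAAAAADwAAAAAAAAAAAAAAAAAAAACAAAAAAAAAAwAAAAAAAAAHAAAAAAAAAAYAAAAAAAAAB4AAAAAAAAADAAAAAAAAIAMAAAAAAAAgAQAAAAAAAGABgAAAAAAAAByAAAAAAAAH/IAAAAAAAA/4wAAAAAAIH/nAAAAAAAg/88AAAAAAAD//wAAAAAAAH/+AAAAAAAIf/4AAAAAAwg/3wAAAAAGCD/fAAAAAAcIf/8AAAAAD+A//wAAAAAH8A/+AAAAAAH3x/gAAAAAAfPgPwAAAAAPc///AAAAAAZ73/4AAAAAGB///wAAAAAAD///AAAAAAAP/wcAAAAAAAf/gQAAAAAAA///AAAAAAAB/EMAAAAAAAHwAQ=="/>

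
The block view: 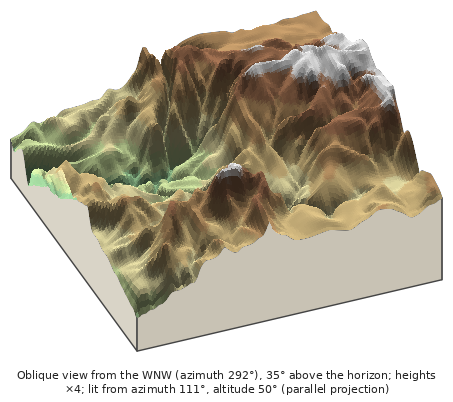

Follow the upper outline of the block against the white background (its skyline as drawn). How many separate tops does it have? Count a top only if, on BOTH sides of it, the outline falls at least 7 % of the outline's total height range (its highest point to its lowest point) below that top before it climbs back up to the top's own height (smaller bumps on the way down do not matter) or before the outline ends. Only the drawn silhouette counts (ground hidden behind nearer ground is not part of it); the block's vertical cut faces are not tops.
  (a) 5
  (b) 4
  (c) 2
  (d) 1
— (c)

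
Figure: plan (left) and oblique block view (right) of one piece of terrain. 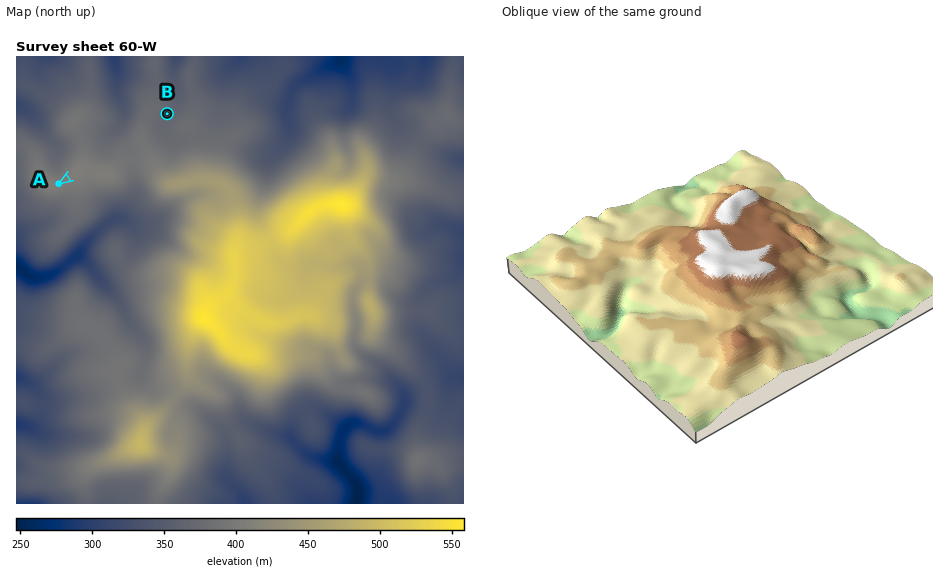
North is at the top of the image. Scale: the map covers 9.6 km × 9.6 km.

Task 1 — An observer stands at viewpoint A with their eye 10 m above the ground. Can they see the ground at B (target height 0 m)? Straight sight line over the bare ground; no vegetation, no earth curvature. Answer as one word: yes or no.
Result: no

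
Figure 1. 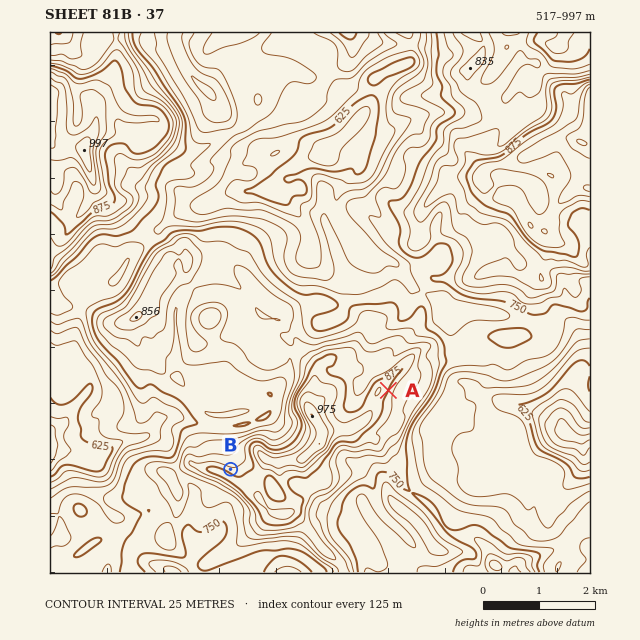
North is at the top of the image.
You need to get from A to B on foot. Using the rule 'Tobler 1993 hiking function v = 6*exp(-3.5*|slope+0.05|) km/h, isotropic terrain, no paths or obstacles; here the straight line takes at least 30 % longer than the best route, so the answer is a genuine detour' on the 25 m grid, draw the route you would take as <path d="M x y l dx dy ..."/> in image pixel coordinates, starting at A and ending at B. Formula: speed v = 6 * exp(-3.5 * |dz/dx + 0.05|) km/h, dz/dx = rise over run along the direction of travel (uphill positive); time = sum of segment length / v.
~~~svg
<path d="M388 390l-12 13-3 2-13 12-8 4-20 20-4 9-3 2-6 3-14 14-3 2-14 0-8 4-2 0-8-4-4 0-3 1-27 0-5-3"/>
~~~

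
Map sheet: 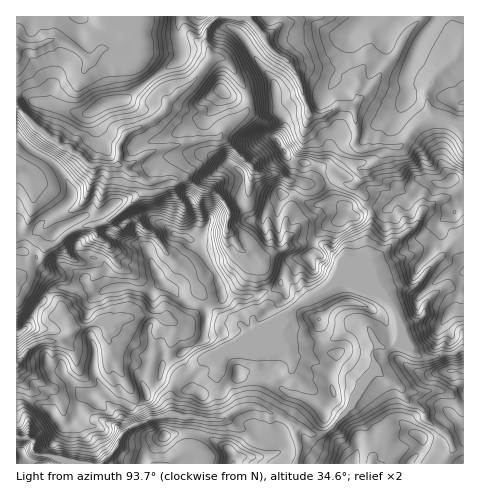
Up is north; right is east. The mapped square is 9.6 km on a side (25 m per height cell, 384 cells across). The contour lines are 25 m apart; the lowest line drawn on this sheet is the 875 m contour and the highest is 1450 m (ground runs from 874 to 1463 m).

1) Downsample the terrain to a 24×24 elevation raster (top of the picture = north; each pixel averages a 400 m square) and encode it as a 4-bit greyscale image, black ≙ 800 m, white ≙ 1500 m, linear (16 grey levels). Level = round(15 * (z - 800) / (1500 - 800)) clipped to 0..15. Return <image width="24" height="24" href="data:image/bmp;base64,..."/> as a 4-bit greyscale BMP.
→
<image width="24" height="24" href="data:image/bmp;base64,Qk2WAQAAAAAAAHYAAAAoAAAAGAAAABgAAAABAAQAAAAAACABAAATCwAAEwsAABAAAAAAAAAAAAAAABEREQAiIiIAMzMzAERERABVVVUAZmZmAHd3dwCIiIgAmZmZAKqqqgC7u7sAzMzMAN3d3QDu7u4A////AHZnd4mZm6mZrMzNzFeql4qpmZmZm8zNzHmqqZiIiIiJqavLzJqru7qaqYmqqpqqvImqqruqqqqqqpmrzXmpqru6qqqqqpmqvJiJqau7upmqqqmazKmJmaqruqqqupqb3Ymaqqu7u6qqqqqszXmru7zLy6q6qZms3Xiaqry7ypm8uZmszXeJmbu8uZm8yqq83WZ3eKvMuKu83bu83WZmZomZqKvM3t3c3lVlVURWaJvMzMzd3lVUMzM0eIm8y7vN3lUyMzNFZ4rLuqqrzFIjQzRERZu5mZmaujNFVDNFVViYiZqpmUREVVM0ZliYmZmqqjRDNERDVWiImZmqqjMzMzRURHhomZmqqiIzMzRVRnZ4mqqqqjMzMzRmZ2d4mqqqqg=="/>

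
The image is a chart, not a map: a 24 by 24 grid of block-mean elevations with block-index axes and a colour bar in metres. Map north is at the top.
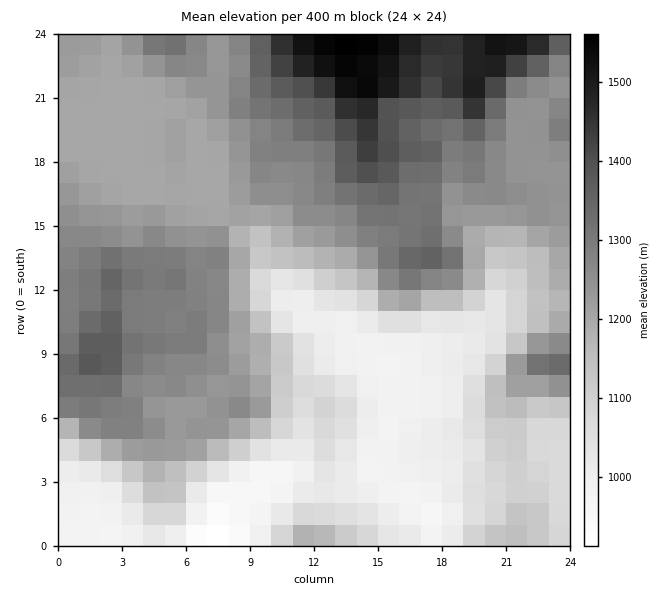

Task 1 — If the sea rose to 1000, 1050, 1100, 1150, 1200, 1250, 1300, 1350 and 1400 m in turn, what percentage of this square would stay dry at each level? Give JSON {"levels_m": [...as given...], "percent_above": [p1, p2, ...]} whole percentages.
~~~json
{"levels_m": [1000, 1050, 1100, 1150, 1200, 1250, 1300, 1350, 1400], "percent_above": [88, 78, 70, 64, 58, 36, 21, 12, 7]}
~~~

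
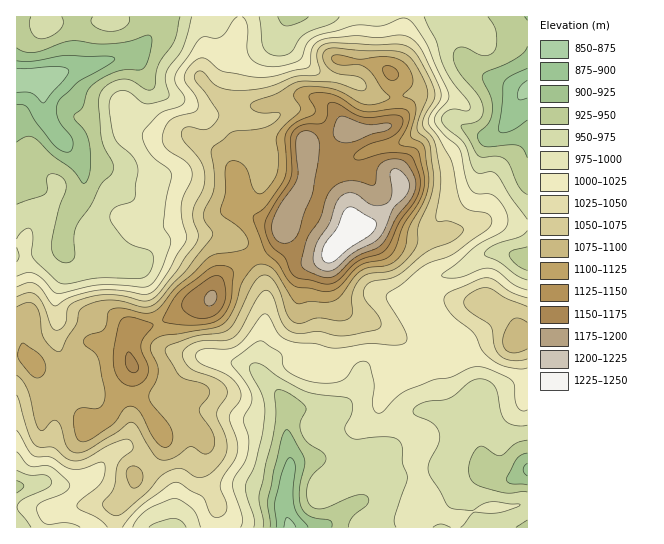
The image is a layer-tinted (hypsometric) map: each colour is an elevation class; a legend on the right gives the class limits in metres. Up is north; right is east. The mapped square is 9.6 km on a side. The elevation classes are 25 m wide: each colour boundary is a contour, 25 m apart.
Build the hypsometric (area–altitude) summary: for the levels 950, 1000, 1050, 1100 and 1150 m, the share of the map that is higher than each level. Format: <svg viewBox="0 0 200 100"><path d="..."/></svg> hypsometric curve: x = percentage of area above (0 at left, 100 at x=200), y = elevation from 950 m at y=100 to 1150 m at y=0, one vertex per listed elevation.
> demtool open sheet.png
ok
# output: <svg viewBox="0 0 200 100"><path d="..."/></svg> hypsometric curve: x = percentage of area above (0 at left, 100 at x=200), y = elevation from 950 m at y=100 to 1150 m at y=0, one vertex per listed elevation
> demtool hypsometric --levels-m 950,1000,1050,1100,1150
<svg viewBox="0 0 200 100"><path d="M171 100l-56-25-43-25-39-25-18-25"/></svg>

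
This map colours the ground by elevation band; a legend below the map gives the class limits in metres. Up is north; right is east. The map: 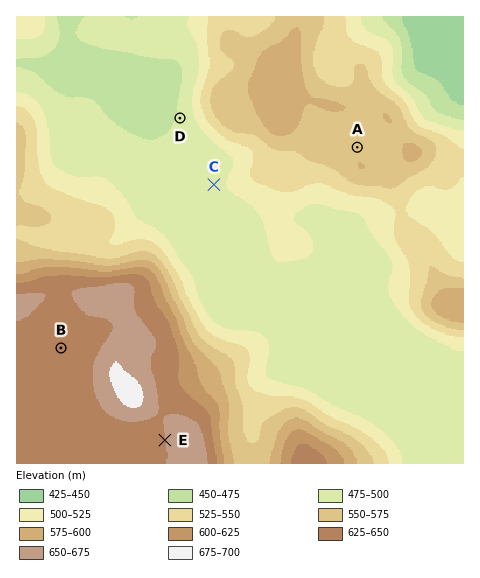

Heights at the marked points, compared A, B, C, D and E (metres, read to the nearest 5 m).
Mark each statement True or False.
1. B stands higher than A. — True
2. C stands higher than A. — False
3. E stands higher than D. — True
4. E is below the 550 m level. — False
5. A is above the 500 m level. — True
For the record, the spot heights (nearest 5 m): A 570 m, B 650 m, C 490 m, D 480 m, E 650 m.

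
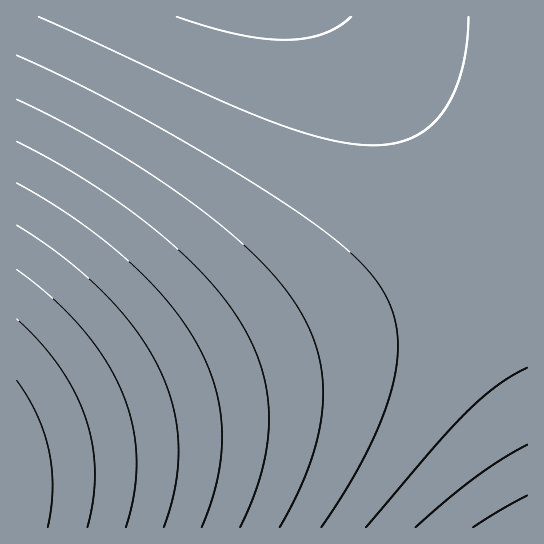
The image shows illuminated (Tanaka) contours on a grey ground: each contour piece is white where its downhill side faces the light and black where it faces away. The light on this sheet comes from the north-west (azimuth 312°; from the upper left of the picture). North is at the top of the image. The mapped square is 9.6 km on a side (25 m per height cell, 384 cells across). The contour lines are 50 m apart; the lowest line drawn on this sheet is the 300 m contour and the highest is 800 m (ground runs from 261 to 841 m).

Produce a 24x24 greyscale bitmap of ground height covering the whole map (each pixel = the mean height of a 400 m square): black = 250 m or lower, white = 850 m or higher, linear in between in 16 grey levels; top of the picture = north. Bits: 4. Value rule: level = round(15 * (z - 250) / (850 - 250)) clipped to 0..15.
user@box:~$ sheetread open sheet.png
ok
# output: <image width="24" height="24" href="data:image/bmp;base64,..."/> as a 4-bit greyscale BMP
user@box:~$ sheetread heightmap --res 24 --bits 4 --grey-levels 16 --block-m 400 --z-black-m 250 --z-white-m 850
<image width="24" height="24" href="data:image/bmp;base64,Qk2WAQAAAAAAAHYAAAAoAAAAGAAAABgAAAABAAQAAAAAACABAAATCwAAEwsAABAAAAAAAAAAAAAAABEREQAiIiIAMzMzAERERABVVVUAZmZmAHd3dwCIiIgAmZmZAKqqqgC7u7sAzMzMAN3d3QDu7u4A////AO7cy6qYh2ZUQzIiEe7dy7qZh3ZVRDMiIe7dy7qZh3ZlVEMzIu7dy7qZiHZlVUQzMu7cy7qZiHdmVURDM+3cy7qZiHdmVVREM+3cu6qZiHdmVVRERN3Mu6qZiHdmVVVERNzLuqmYh3ZmVVVERMy7qpmIh3ZmVVVERMu7qpmId2ZlVVVURLu6qZiHd2ZlVVVURLqqmYh3dmZVVVVERKqZmId3ZmVVVVRERKmYiHd2ZlVVVERERZmId3ZmVVVURERERYiHd2ZlVVRERERERId3ZmVVVERERERERHdmZlVURERERERERGZmVVREREMzM0RERGZVVEREMzMzMzRERFVUREQzMzMzMzNERFREQzMzMzMzMzNERERDMzMyIiIjMzNERA=="/>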